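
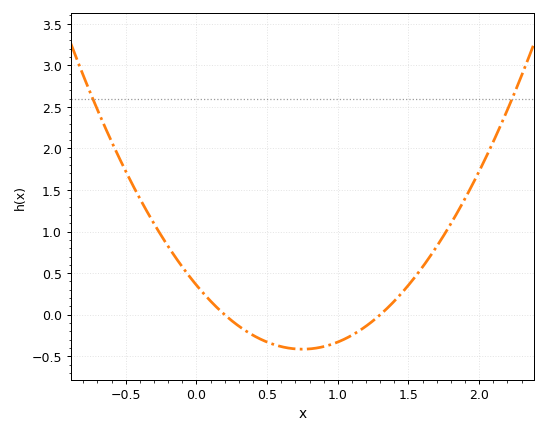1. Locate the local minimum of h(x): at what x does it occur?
0.75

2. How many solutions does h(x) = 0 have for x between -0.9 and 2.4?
2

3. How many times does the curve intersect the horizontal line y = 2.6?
2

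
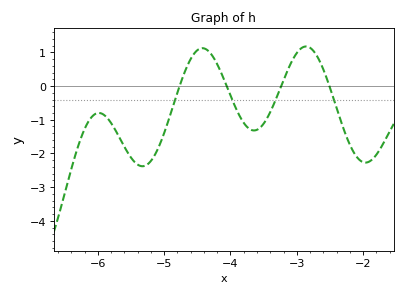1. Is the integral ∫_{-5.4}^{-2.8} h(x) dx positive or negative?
negative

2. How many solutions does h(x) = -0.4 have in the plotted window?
4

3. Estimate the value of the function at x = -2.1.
-2.09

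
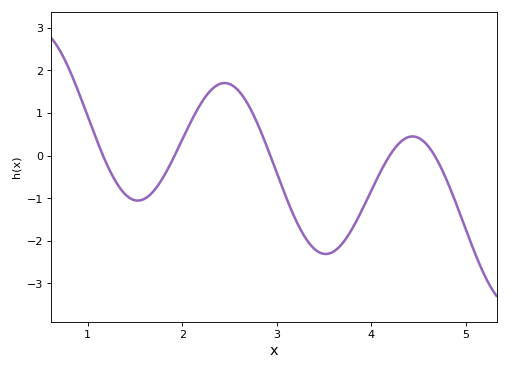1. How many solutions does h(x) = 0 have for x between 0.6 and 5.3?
5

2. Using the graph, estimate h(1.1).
0.331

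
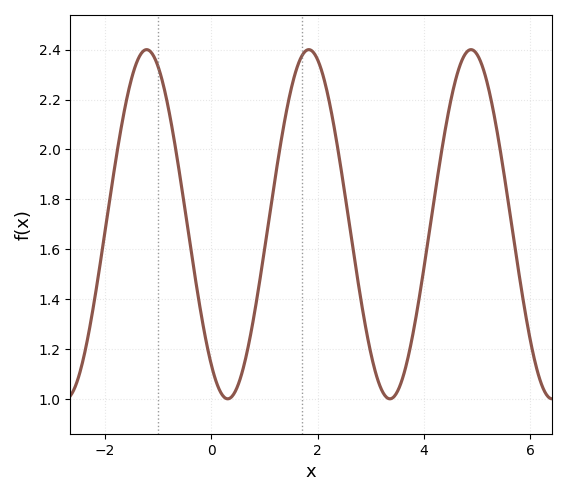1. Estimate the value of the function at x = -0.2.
1.36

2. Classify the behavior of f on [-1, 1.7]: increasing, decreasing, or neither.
neither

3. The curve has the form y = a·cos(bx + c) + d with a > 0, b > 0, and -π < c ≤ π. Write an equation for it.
y = 0.7cos(2.1x + 2.5) + 1.7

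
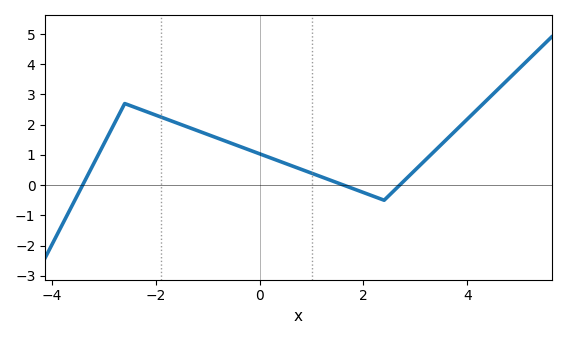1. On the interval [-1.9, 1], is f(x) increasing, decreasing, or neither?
decreasing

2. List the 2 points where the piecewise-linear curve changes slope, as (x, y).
(-2.6, 2.7); (2.4, -0.5)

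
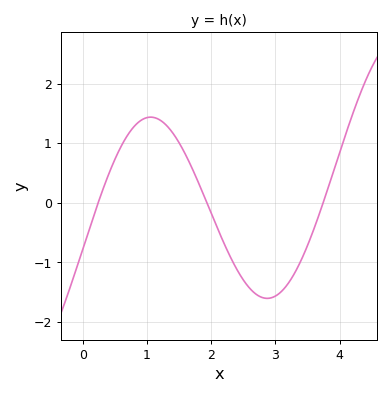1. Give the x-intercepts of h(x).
0.238, 1.93, 3.74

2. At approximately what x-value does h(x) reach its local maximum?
1.06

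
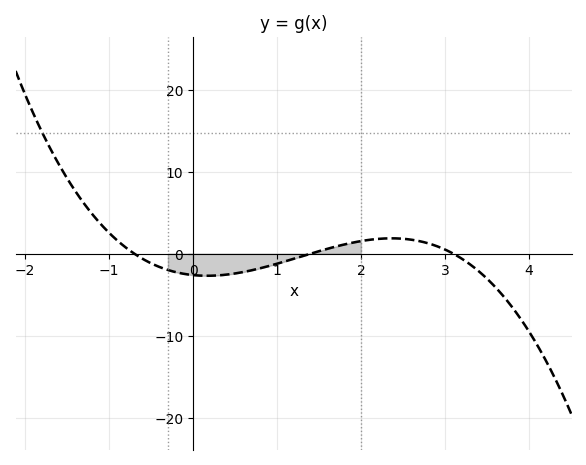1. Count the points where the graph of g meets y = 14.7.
1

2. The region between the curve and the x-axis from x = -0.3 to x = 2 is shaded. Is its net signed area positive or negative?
negative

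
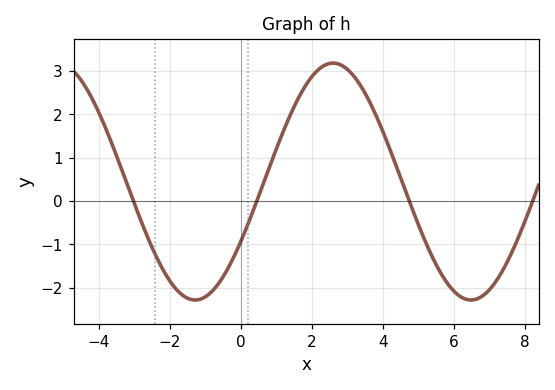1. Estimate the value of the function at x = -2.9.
-0.3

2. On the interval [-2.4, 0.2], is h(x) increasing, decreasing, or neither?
neither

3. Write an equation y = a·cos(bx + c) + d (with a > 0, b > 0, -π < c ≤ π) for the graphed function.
y = 2.73cos(0.81x - 2.1) + 0.45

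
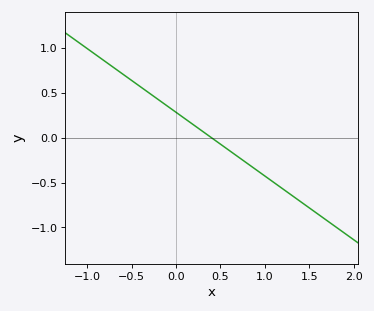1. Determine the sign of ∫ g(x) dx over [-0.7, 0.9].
positive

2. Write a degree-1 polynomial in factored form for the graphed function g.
y = -0.71(x - 0.4)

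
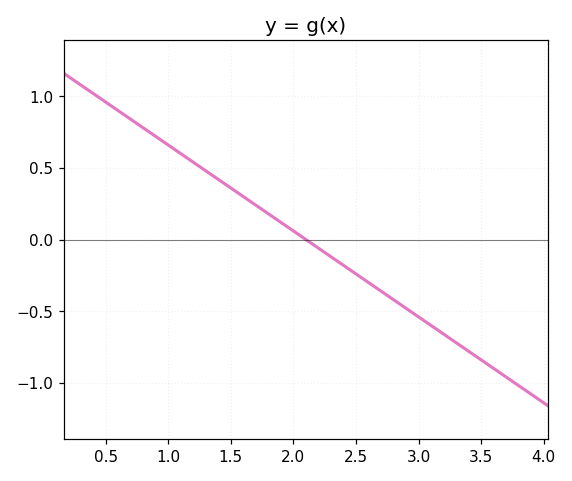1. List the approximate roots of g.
2.1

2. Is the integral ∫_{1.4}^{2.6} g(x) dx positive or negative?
positive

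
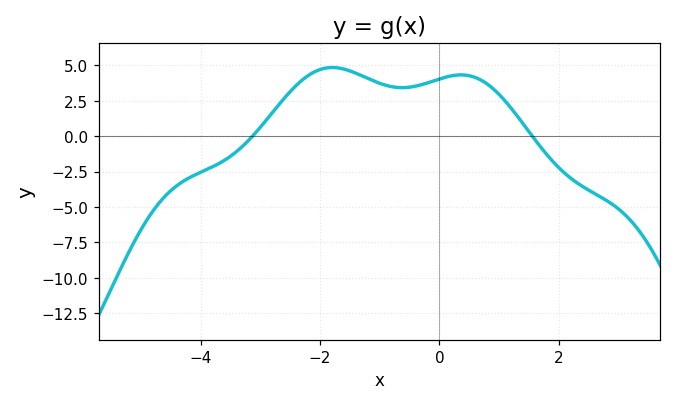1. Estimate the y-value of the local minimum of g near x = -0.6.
3.4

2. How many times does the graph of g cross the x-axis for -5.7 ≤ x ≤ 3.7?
2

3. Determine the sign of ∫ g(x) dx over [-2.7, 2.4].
positive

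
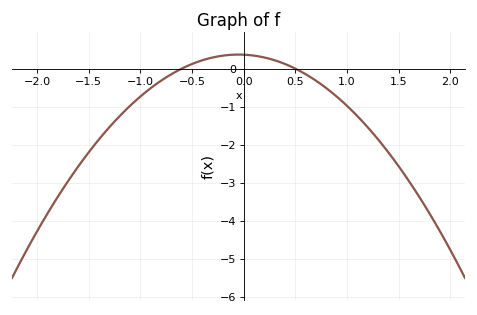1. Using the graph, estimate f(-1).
-0.7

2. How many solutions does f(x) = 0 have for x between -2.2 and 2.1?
2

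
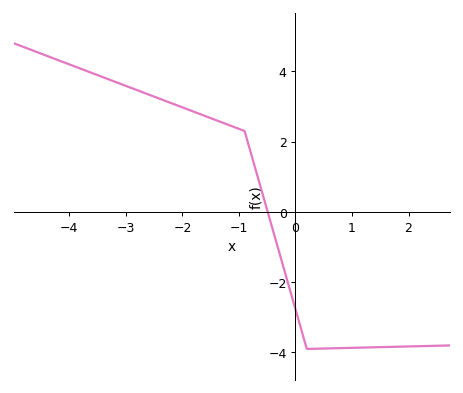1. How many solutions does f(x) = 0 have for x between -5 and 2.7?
1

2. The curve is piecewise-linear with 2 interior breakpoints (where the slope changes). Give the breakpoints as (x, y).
(-0.9, 2.3); (0.2, -3.9)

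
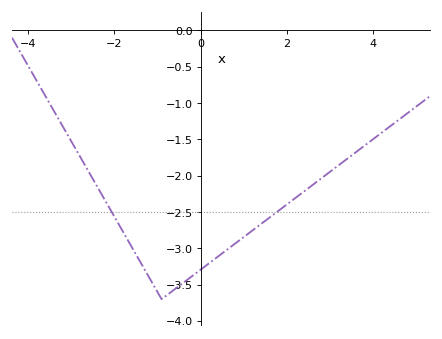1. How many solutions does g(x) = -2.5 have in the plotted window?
2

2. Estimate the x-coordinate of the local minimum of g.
-0.9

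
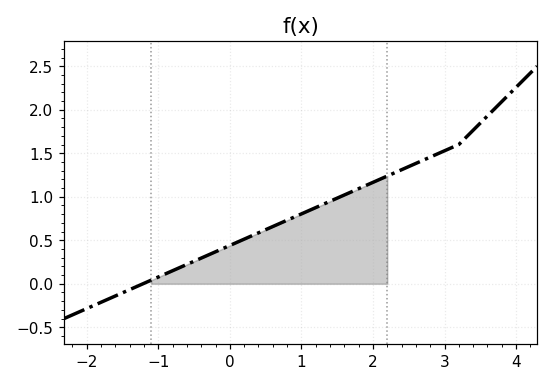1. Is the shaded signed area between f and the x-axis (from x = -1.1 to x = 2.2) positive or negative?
positive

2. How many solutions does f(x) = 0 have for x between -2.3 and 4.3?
1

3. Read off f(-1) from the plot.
0.1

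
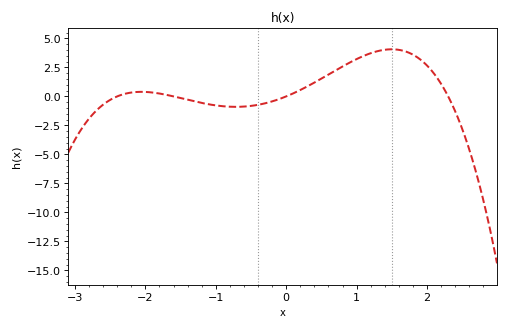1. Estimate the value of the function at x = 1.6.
4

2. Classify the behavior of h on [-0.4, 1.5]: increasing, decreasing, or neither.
increasing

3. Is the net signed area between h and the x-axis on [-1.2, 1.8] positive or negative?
positive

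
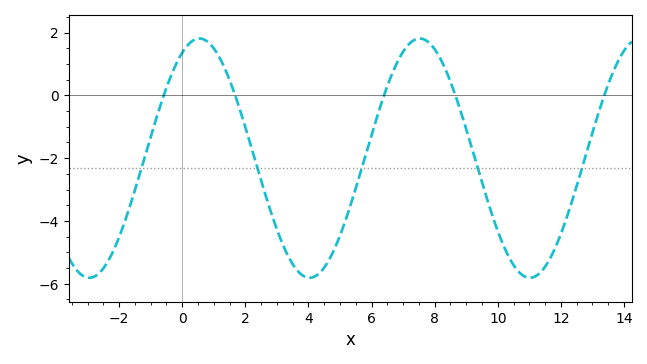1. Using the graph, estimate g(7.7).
1.76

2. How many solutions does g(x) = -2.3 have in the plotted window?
5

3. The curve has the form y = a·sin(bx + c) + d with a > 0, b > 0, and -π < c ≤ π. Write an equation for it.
y = 3.81sin(0.9x + 1.08) - 2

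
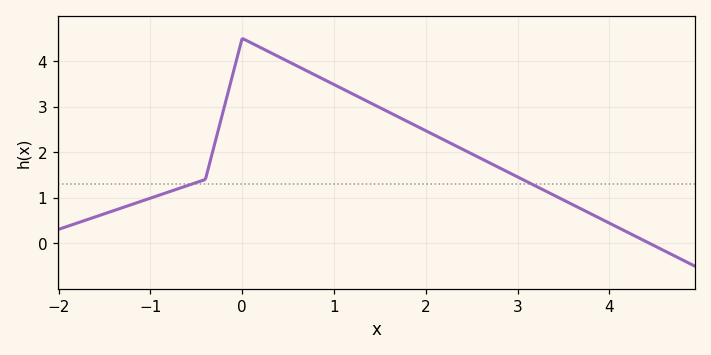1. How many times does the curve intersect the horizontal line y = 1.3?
2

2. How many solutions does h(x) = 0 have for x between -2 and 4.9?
1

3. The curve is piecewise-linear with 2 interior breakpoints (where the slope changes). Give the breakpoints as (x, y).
(-0.4, 1.4); (0, 4.5)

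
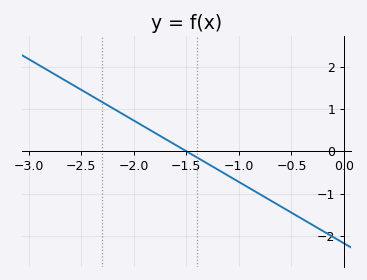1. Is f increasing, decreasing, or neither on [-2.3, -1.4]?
decreasing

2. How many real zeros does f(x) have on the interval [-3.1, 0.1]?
1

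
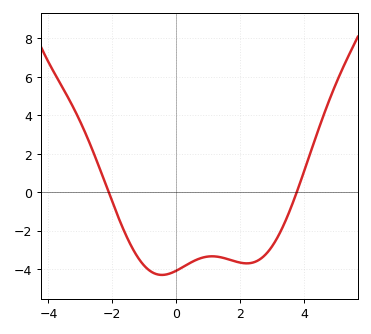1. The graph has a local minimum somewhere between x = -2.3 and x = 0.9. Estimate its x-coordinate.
-0.4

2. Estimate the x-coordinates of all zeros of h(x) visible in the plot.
-2.2, 3.8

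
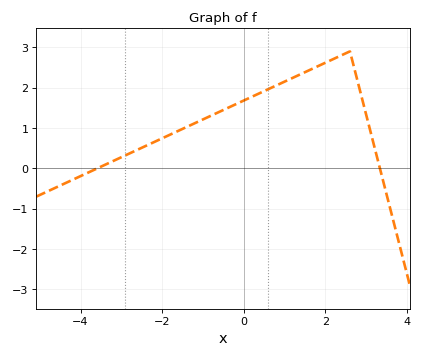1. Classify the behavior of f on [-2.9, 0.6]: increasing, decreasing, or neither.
increasing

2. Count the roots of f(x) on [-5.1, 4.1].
2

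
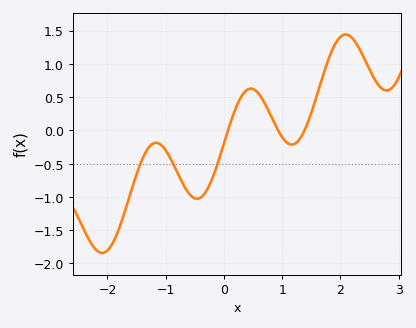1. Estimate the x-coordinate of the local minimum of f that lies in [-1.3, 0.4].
-0.5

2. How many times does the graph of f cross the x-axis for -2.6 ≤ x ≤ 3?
3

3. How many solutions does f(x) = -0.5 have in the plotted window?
3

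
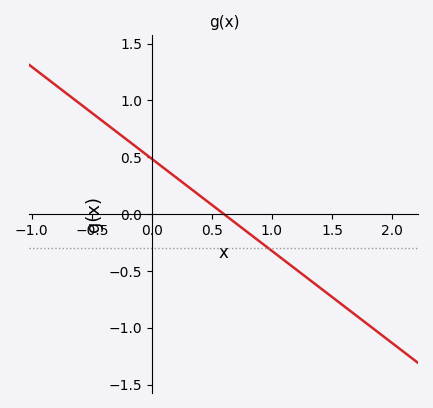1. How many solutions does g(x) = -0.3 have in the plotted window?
1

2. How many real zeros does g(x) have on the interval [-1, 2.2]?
1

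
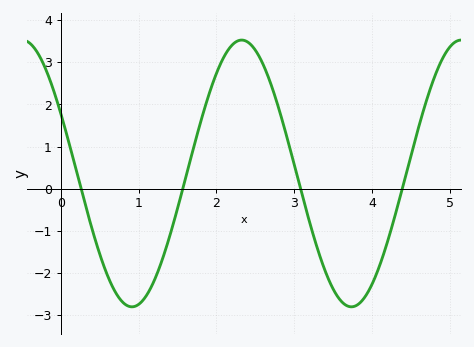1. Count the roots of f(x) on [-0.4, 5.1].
4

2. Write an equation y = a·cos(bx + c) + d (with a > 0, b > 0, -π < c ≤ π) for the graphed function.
y = 3.17cos(2.2x + 1.1) + 0.36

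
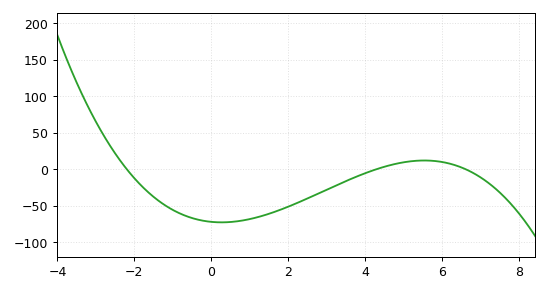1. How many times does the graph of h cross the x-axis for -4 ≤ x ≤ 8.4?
3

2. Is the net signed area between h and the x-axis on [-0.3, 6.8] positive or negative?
negative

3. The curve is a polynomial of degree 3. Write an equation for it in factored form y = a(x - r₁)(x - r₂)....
y = -1.16(x + 2.2)(x - 4.3)(x - 6.6)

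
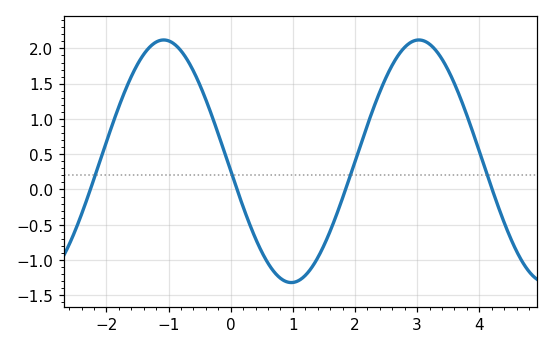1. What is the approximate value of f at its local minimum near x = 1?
-1.3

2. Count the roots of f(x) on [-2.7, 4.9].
4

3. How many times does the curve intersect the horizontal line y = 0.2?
4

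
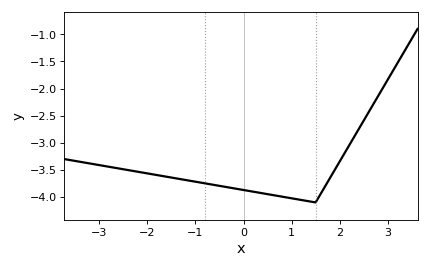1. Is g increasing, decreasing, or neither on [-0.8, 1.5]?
decreasing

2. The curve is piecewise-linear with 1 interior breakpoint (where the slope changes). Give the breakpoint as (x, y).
(1.5, -4.1)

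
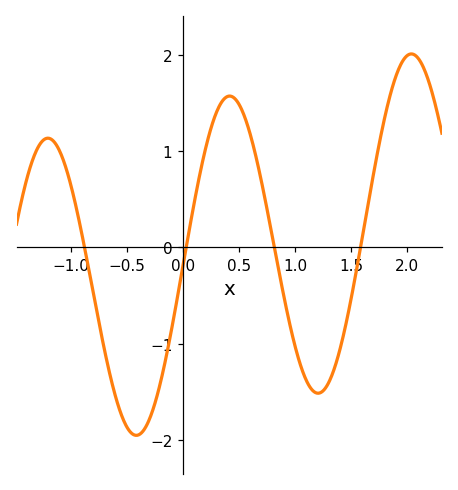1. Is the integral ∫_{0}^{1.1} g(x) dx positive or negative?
positive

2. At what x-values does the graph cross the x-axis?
-0.877, 0.028, 0.815, 1.58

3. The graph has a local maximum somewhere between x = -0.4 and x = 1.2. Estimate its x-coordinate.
0.416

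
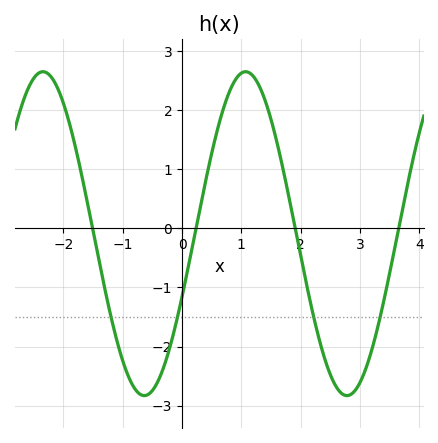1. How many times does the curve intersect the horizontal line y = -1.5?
4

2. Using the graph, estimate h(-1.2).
-1.48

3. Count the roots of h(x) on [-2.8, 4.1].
4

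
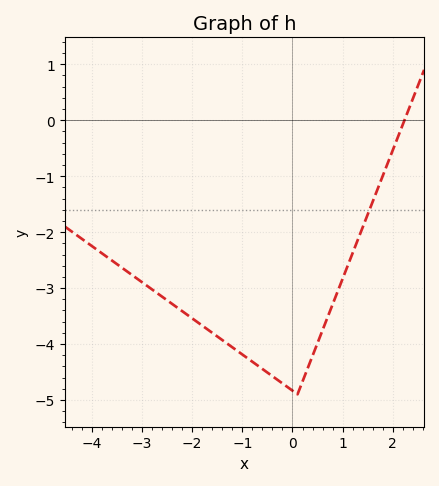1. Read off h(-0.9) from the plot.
-4.3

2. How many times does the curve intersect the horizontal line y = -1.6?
1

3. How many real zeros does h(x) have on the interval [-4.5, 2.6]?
1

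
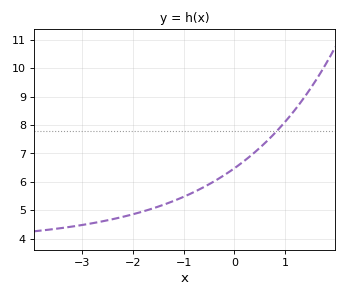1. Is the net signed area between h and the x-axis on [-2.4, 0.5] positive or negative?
positive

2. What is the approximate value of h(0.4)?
7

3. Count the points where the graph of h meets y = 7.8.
1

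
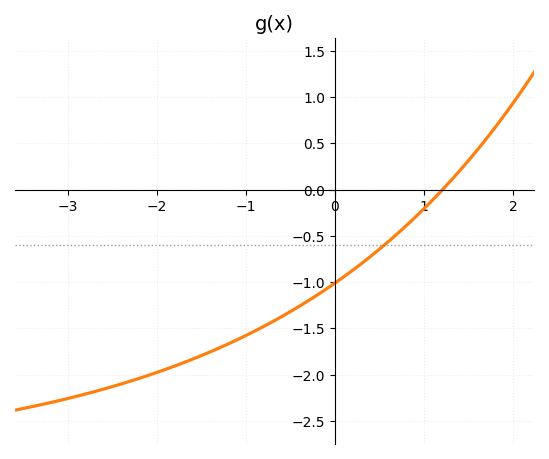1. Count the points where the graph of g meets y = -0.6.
1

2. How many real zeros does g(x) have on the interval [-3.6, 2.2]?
1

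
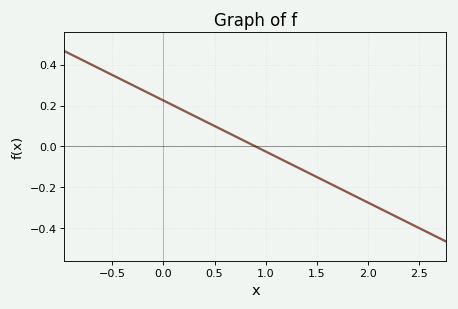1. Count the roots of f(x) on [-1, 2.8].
1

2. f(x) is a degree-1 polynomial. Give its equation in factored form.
y = -0.25(x - 0.9)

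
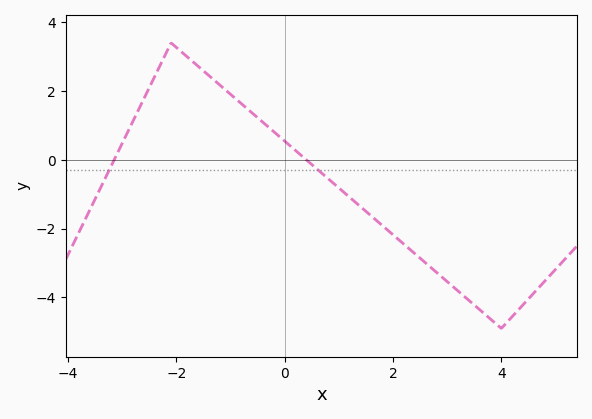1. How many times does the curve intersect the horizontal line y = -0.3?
2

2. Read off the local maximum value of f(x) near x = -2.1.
3.4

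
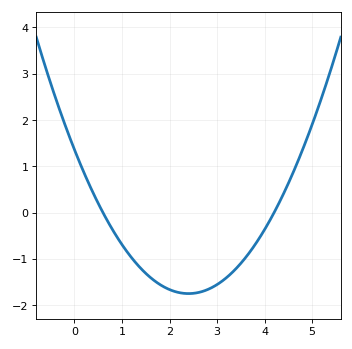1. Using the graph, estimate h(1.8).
-1.56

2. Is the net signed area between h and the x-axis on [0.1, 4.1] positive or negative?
negative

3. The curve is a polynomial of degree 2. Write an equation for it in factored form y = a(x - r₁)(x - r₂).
y = 0.54(x - 0.6)(x - 4.2)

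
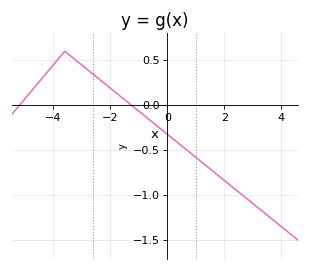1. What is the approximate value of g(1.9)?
-0.81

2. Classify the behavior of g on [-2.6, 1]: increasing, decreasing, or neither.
decreasing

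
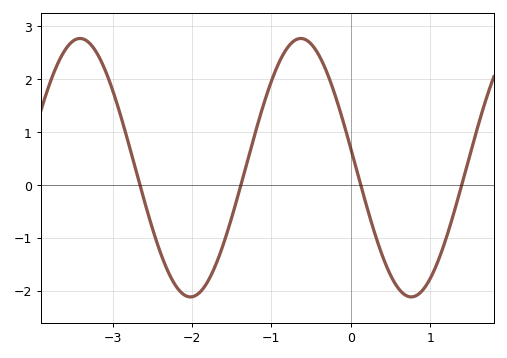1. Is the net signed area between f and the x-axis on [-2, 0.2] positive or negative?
positive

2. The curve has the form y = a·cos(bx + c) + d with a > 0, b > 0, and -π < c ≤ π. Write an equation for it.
y = 2.44cos(2.3x + 1.4) + 0.32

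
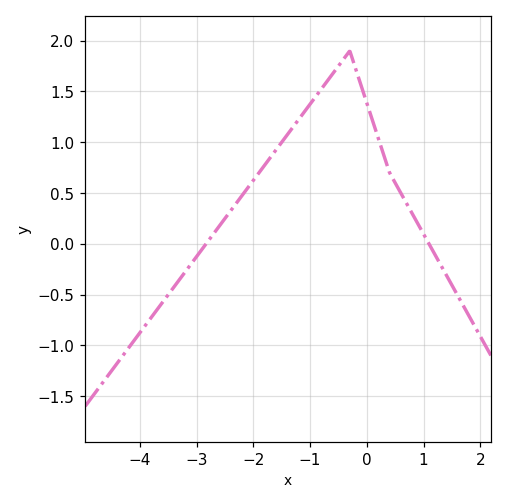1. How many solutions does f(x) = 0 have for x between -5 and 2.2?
2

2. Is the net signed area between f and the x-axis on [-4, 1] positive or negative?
positive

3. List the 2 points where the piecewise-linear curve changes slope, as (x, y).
(-0.3, 1.9); (0.4, 0.7)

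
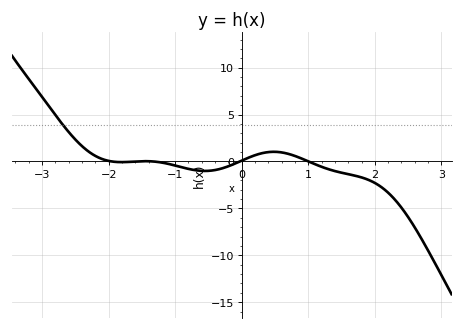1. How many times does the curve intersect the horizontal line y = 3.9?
1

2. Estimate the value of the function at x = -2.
0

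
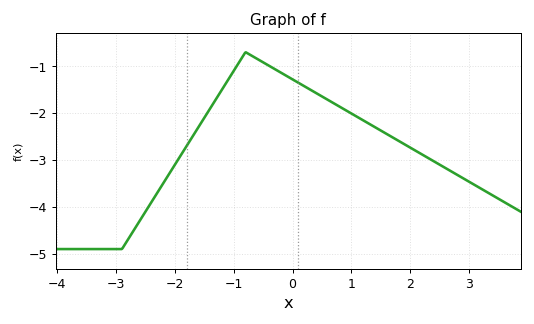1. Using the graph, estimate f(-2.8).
-4.7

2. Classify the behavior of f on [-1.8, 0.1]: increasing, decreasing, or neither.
neither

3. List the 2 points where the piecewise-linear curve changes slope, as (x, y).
(-2.9, -4.9); (-0.8, -0.7)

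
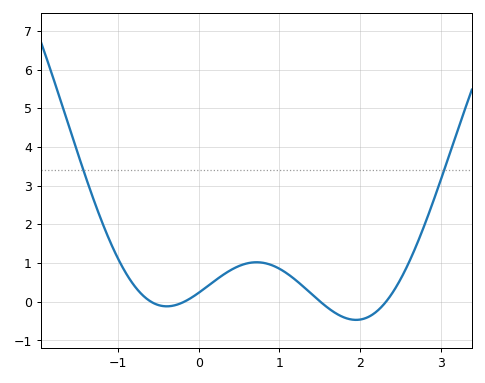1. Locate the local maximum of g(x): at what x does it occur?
0.718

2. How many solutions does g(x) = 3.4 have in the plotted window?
2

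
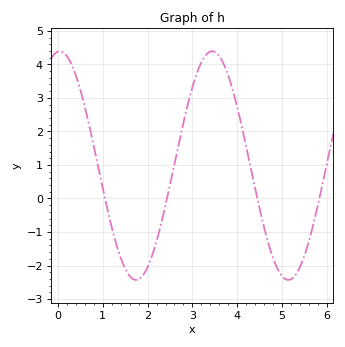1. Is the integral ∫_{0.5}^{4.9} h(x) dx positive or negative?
positive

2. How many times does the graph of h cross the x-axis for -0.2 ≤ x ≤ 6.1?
4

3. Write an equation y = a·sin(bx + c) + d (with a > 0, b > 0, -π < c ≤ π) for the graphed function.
y = 3.41sin(1.9x + 1.5) + 0.98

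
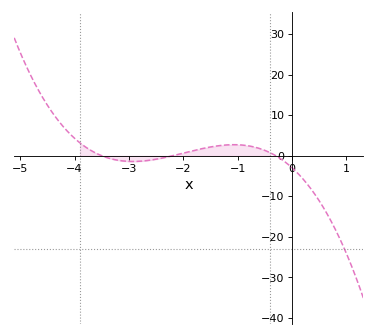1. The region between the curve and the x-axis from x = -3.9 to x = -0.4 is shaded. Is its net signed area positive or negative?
positive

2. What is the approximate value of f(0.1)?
-4.27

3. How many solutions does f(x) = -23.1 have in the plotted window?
1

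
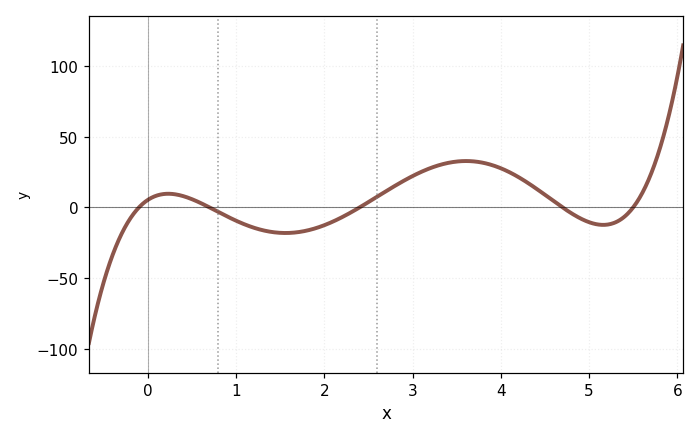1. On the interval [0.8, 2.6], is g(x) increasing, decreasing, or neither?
neither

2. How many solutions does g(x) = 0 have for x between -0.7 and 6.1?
5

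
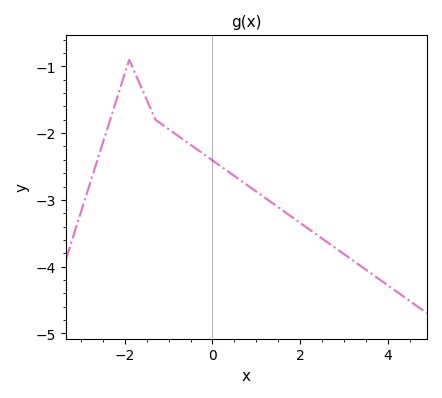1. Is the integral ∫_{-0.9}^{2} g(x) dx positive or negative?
negative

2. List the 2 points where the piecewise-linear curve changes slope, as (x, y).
(-1.9, -0.9); (-1.3, -1.8)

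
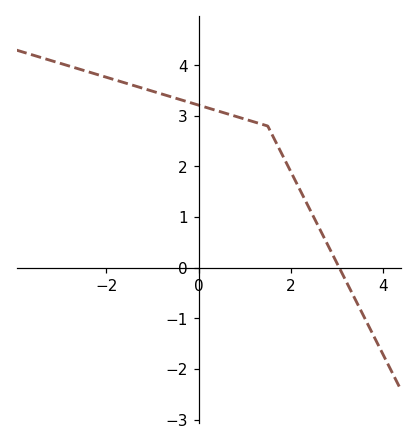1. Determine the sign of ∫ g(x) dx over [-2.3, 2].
positive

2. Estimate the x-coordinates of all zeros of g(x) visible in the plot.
3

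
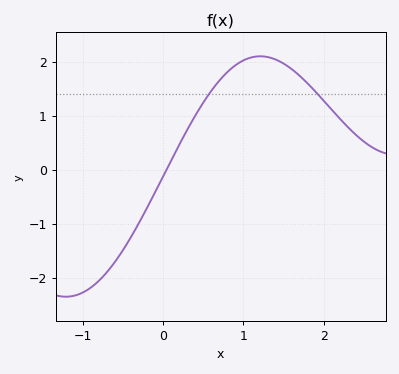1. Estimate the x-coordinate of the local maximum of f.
1.21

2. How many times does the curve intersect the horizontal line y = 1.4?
2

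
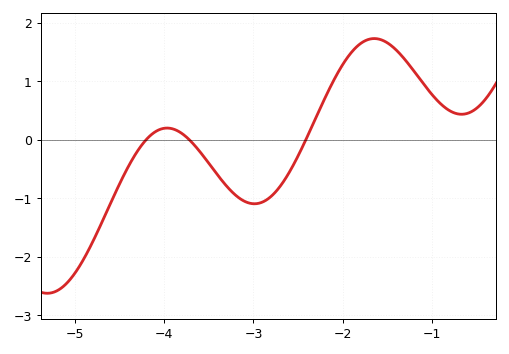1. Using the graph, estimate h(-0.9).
0.6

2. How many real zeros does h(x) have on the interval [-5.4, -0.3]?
3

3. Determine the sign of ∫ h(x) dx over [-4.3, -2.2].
negative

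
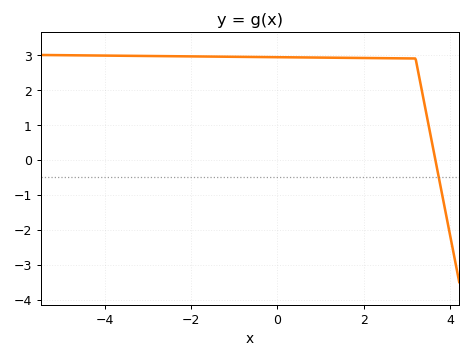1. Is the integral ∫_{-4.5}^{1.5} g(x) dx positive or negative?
positive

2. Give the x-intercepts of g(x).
3.66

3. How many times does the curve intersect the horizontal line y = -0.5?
1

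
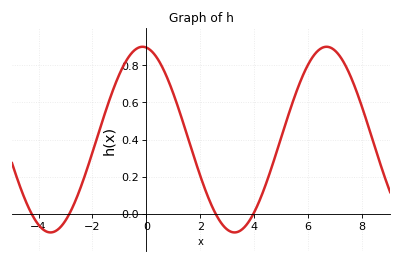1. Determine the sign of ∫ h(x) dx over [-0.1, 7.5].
positive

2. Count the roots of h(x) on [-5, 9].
4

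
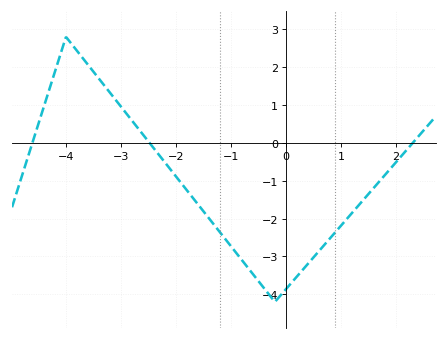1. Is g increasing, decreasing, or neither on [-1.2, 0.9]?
neither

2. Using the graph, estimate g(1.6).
-1.19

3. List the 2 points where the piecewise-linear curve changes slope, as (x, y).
(-4, 2.8); (-0.2, -4.2)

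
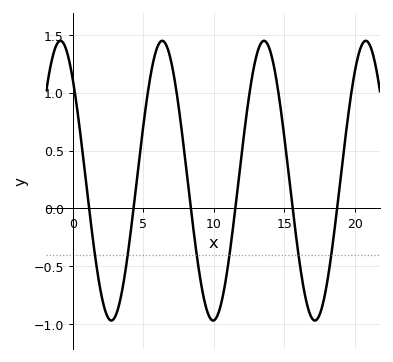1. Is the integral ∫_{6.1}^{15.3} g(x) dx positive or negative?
positive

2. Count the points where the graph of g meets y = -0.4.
6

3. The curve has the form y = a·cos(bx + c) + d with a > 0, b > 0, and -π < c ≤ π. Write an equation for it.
y = 1.21cos(0.87x + 0.76) + 0.24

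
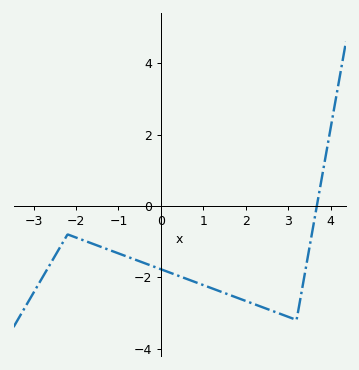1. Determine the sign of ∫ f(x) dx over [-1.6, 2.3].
negative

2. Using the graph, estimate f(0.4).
-2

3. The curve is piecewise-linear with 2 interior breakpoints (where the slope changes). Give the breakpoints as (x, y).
(-2.2, -0.8); (3.2, -3.2)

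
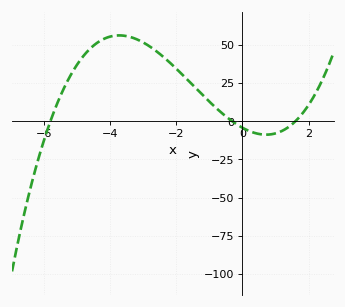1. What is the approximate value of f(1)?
-7.9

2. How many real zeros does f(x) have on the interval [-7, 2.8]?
3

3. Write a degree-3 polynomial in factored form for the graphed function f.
y = 1.49(x + 5.8)(x + 0.3)(x - 1.6)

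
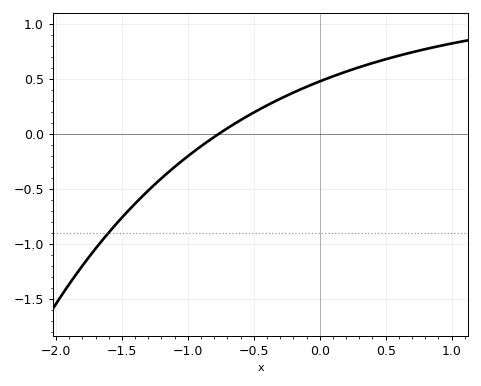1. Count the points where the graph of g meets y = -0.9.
1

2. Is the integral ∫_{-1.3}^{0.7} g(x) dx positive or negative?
positive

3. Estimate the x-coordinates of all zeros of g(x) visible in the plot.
-0.75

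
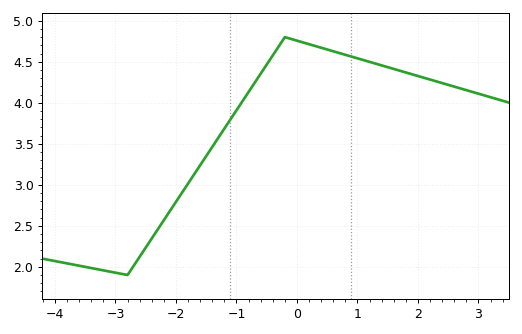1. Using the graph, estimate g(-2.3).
2.46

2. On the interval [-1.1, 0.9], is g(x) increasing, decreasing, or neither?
neither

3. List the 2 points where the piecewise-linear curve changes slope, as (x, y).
(-2.8, 1.9); (-0.2, 4.8)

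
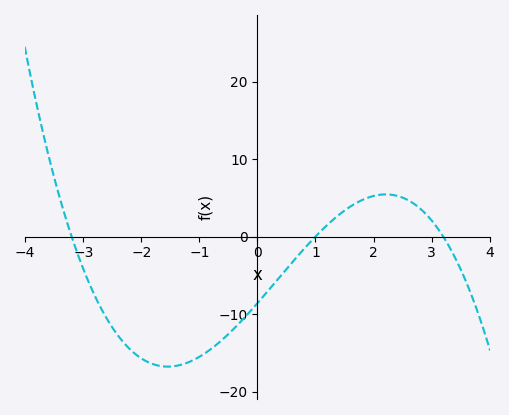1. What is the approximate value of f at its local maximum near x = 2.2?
5.44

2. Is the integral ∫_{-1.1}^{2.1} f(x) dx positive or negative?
negative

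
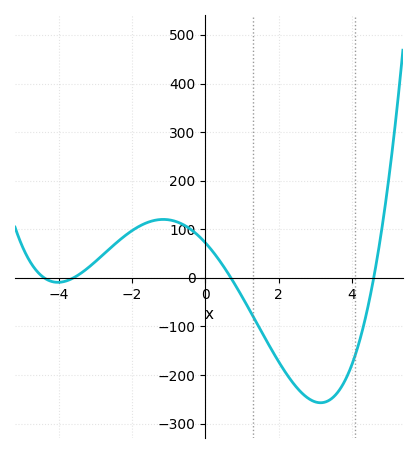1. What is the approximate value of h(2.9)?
-250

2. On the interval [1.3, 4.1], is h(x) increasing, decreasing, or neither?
neither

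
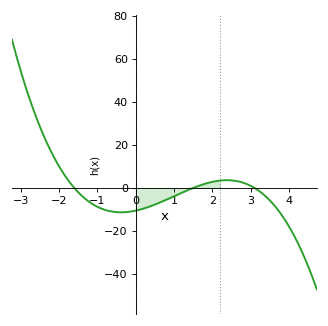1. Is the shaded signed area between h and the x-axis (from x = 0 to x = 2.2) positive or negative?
negative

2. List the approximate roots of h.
-1.6, 1.4, 3.2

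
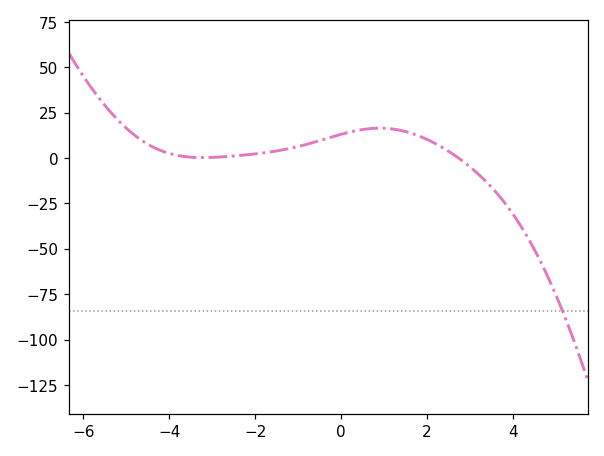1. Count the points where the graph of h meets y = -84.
1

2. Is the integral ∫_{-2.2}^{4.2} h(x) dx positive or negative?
positive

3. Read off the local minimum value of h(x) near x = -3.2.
0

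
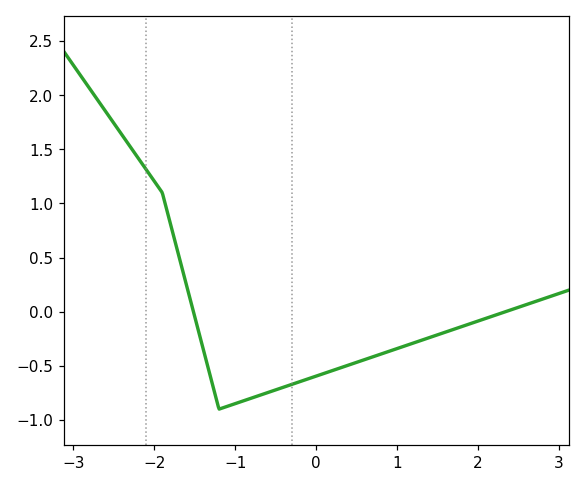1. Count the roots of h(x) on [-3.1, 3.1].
2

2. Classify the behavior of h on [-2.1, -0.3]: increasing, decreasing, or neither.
neither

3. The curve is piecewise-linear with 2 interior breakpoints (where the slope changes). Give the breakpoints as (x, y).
(-1.9, 1.1); (-1.2, -0.9)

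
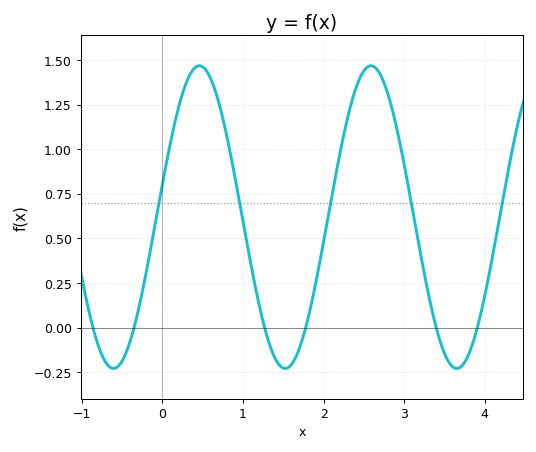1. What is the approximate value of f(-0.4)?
-0.076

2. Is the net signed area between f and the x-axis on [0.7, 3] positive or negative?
positive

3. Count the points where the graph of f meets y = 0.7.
5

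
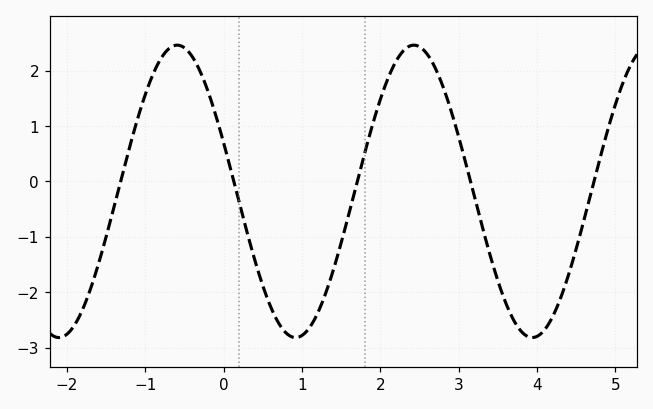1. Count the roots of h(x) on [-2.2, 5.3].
5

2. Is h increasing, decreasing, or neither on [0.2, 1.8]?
neither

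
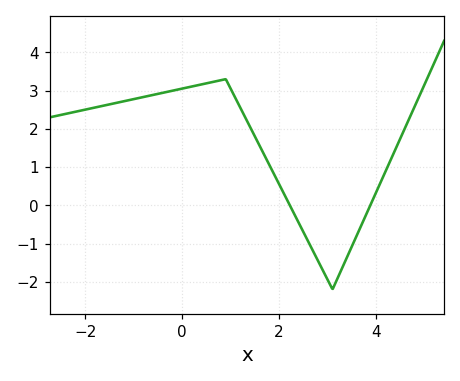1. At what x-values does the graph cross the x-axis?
2.22, 3.88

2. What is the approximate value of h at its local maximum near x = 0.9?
3.3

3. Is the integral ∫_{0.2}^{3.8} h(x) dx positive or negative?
positive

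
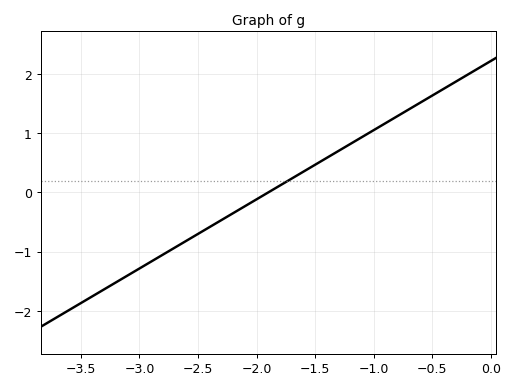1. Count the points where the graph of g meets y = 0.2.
1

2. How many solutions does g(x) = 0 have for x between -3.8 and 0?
1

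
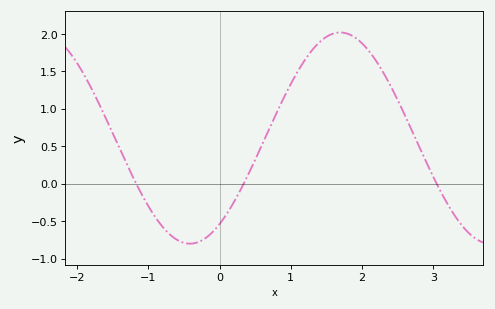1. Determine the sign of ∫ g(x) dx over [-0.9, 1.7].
positive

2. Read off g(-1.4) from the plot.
0.45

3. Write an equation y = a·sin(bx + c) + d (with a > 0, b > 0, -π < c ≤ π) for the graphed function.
y = 1.41sin(1.5x - 0.95) + 0.61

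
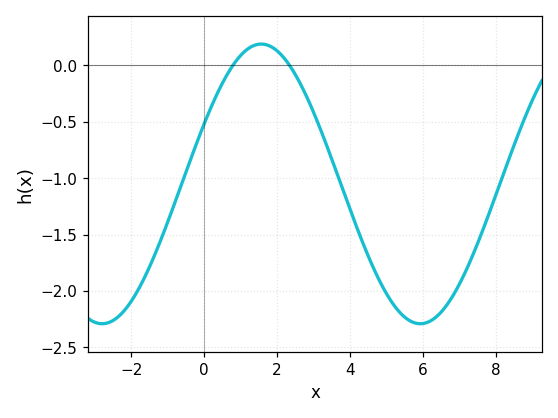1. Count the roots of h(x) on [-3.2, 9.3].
2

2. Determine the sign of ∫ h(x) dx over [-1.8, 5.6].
negative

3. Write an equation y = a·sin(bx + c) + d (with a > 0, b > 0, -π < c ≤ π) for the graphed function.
y = 1.24sin(0.72x + 0.442) - 1.05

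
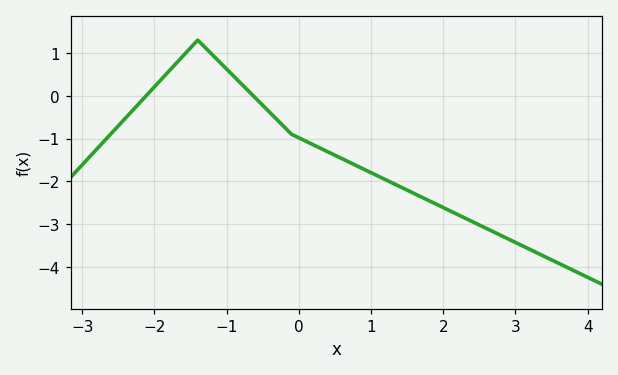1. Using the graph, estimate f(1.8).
-2.4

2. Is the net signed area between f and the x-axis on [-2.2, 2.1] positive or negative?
negative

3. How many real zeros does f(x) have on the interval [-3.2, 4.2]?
2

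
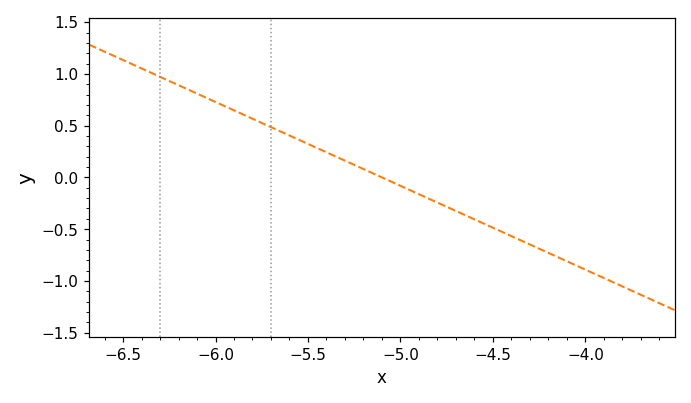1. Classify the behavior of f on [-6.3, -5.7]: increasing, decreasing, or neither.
decreasing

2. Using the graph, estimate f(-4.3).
-0.65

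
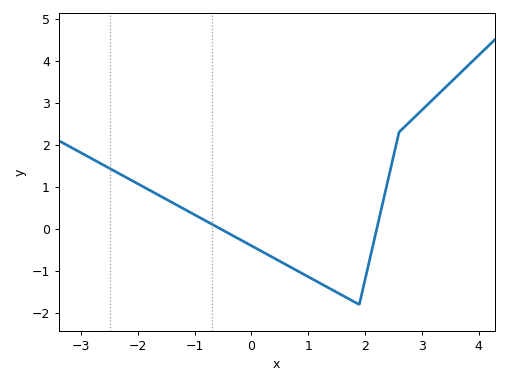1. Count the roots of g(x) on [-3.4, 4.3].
2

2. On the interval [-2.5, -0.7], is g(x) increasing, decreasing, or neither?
decreasing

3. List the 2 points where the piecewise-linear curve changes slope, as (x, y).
(1.9, -1.8); (2.6, 2.3)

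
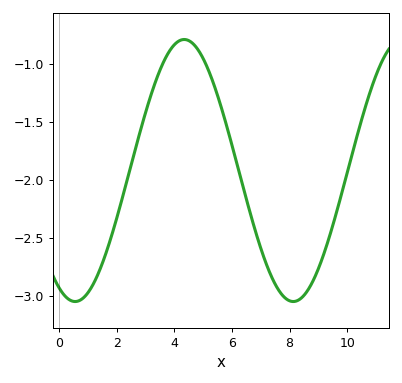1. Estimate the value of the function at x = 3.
-1.42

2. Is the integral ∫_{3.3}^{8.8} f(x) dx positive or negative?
negative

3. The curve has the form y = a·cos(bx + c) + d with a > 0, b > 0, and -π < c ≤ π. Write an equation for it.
y = 1.13cos(0.83x + 2.68) - 1.92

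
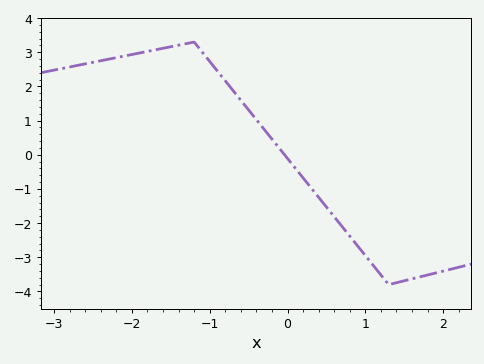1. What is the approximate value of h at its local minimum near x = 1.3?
-3.8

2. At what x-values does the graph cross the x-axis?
-0.038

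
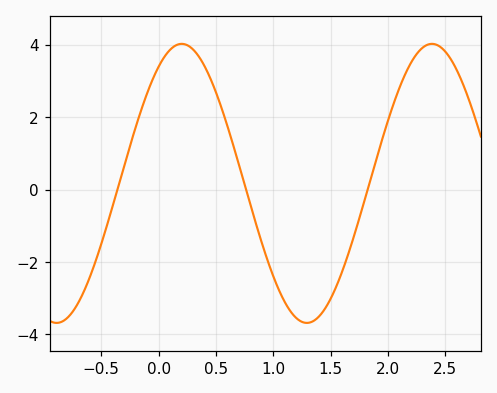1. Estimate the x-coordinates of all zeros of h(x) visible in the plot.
-0.36, 0.762, 1.82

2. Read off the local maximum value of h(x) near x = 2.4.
4.02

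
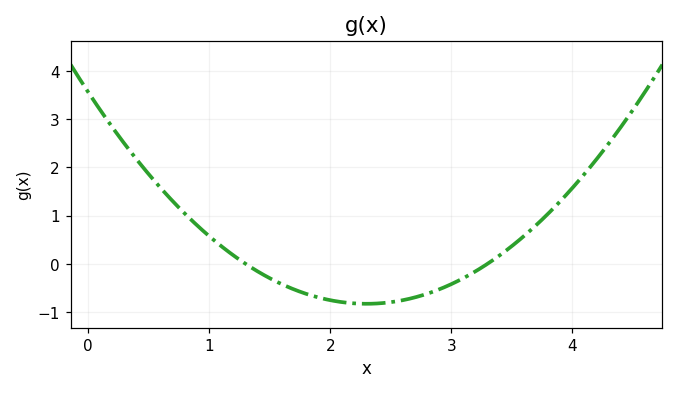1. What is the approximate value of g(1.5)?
-0.299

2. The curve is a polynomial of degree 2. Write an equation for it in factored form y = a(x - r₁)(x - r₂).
y = 0.83(x - 1.3)(x - 3.3)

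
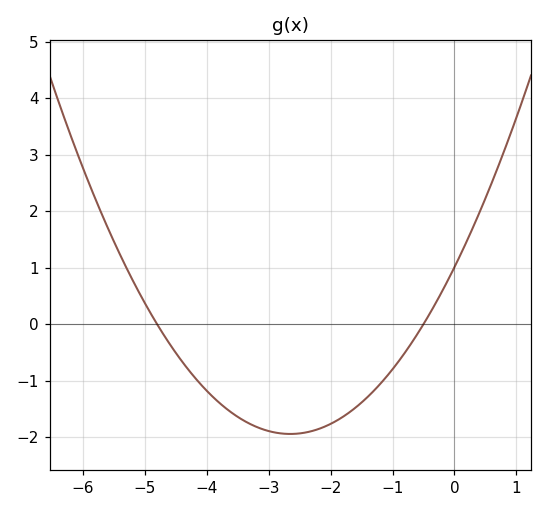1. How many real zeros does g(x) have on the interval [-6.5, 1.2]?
2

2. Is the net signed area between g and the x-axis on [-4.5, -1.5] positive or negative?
negative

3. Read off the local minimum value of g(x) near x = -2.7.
-1.94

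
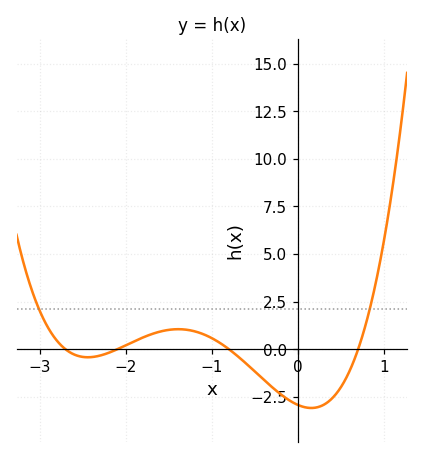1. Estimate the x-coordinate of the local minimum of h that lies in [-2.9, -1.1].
-2.44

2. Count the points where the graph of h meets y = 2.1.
2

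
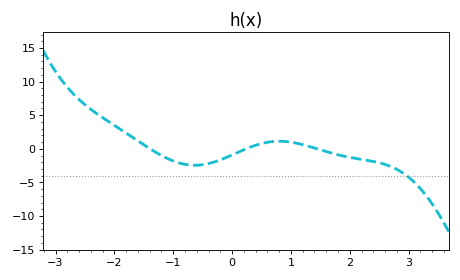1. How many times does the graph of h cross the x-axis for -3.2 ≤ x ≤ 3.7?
3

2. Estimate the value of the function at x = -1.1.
-1.5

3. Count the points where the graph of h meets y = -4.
1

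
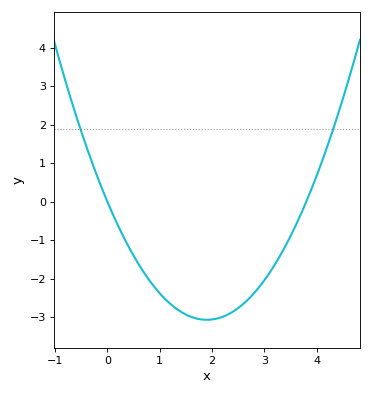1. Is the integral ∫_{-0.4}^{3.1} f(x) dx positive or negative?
negative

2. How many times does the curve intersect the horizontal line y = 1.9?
2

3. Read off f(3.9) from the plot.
0.3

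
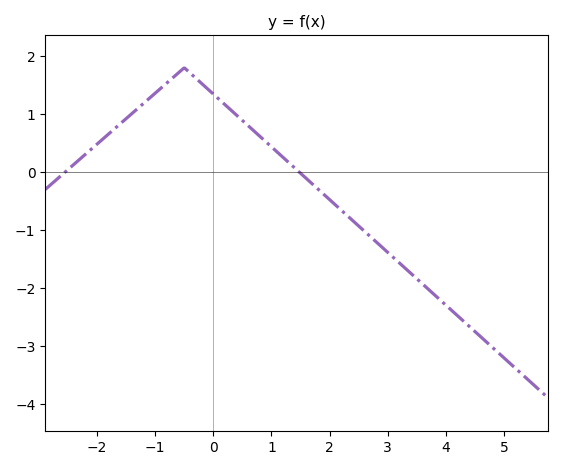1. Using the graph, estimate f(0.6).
0.799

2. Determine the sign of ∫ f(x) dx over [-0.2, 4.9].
negative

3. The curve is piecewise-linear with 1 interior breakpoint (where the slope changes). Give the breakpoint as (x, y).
(-0.5, 1.8)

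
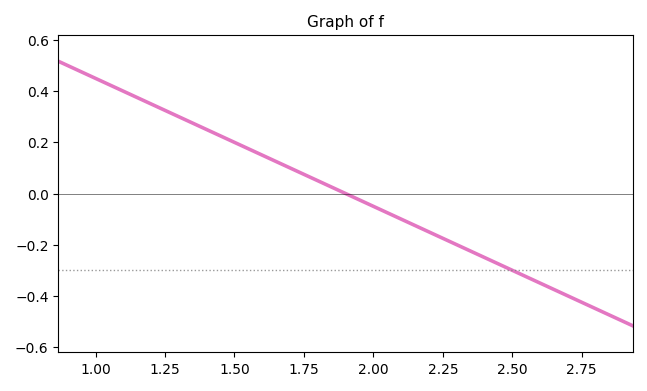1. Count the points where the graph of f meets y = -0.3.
1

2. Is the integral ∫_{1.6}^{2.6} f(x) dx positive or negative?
negative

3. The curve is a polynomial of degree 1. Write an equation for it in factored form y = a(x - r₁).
y = -0.5(x - 1.9)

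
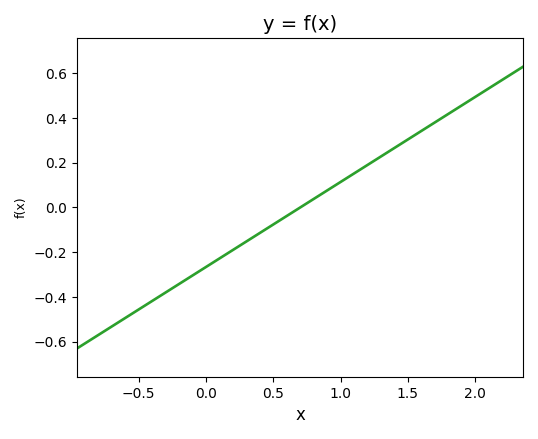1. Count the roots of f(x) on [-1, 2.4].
1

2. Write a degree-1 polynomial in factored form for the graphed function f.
y = 0.38(x - 0.7)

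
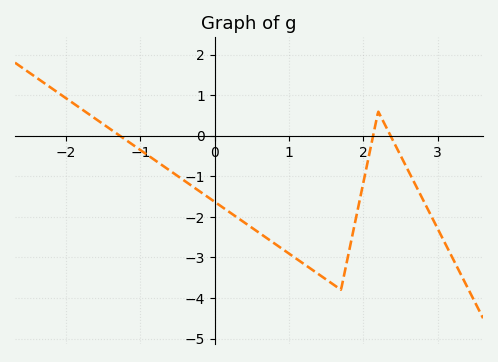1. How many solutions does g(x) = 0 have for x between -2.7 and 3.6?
3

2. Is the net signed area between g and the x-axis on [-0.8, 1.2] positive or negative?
negative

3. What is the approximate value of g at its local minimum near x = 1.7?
-3.8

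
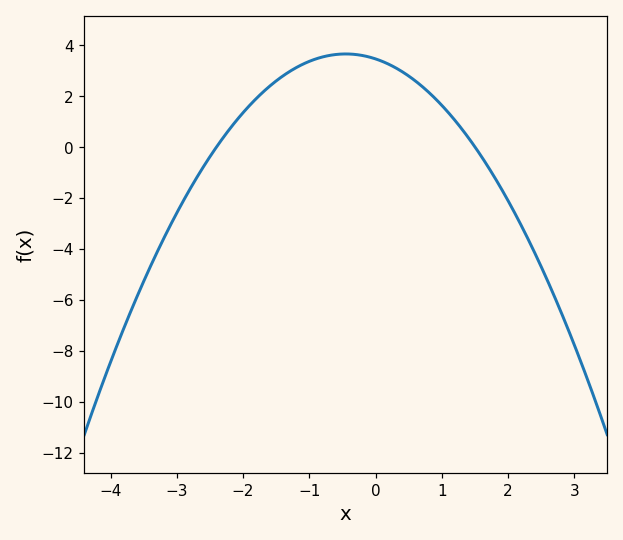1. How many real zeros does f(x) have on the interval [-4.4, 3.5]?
2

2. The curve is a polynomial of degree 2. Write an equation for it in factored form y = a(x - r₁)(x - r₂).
y = -0.96(x + 2.4)(x - 1.5)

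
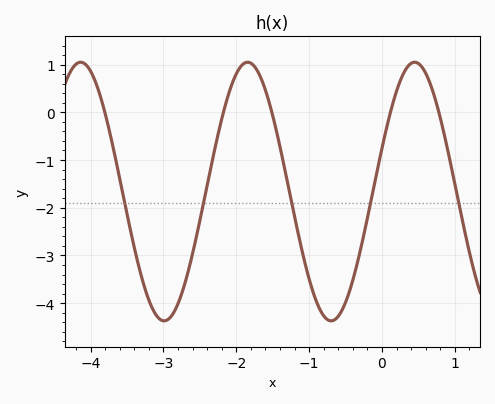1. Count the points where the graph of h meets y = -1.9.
5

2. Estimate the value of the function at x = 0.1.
-0.095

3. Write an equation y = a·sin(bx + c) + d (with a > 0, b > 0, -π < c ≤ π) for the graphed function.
y = 2.71sin(2.74x + 0.342) - 1.66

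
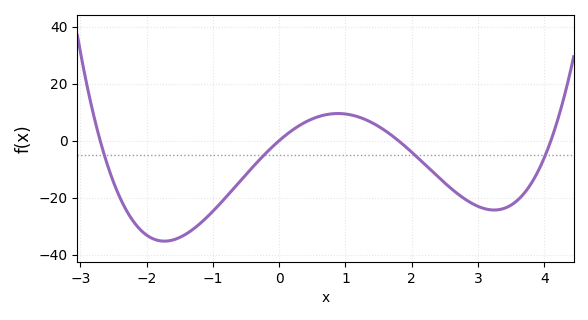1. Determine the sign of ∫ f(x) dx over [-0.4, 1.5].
positive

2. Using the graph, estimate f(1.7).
1.83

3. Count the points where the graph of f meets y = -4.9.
4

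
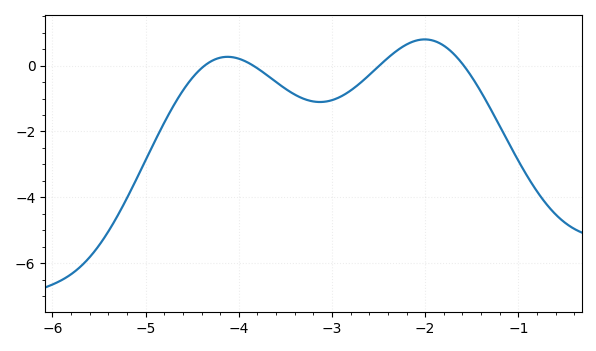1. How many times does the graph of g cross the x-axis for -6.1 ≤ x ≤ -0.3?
4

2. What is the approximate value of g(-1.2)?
-1.83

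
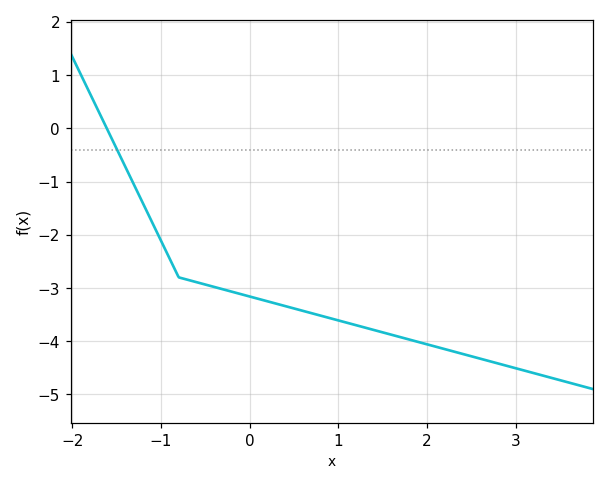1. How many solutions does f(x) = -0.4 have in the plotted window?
1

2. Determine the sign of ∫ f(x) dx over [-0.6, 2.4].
negative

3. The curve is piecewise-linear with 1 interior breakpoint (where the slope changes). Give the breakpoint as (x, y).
(-0.8, -2.8)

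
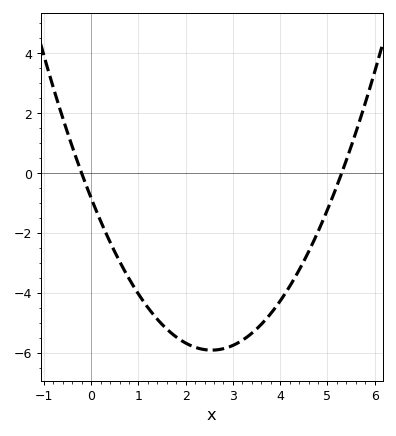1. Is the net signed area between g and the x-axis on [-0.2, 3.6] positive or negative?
negative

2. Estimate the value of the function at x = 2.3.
-5.85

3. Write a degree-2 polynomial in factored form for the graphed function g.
y = 0.78(x + 0.2)(x - 5.3)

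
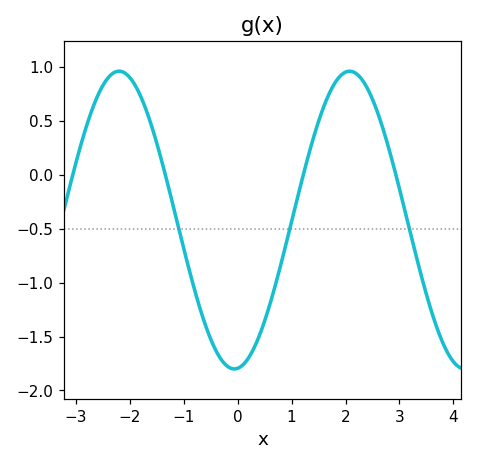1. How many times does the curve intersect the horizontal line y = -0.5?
3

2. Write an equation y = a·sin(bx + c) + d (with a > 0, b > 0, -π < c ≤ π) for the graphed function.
y = 1.38sin(1.5x - 1.5) - 0.42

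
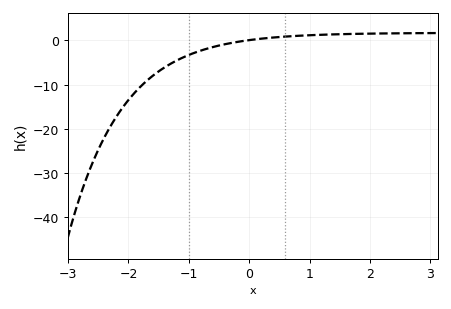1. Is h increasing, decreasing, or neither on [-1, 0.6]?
increasing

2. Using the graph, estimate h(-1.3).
-5.28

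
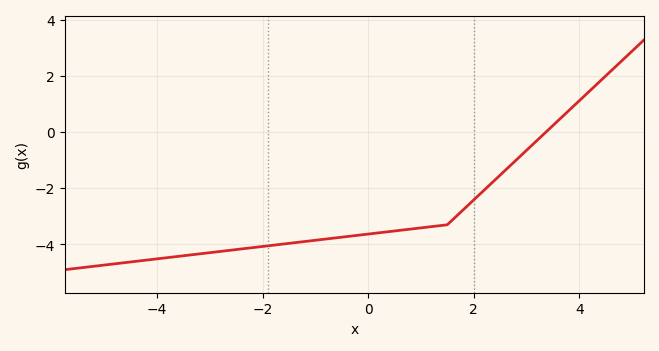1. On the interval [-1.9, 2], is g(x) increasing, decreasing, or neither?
increasing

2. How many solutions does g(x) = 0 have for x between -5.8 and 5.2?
1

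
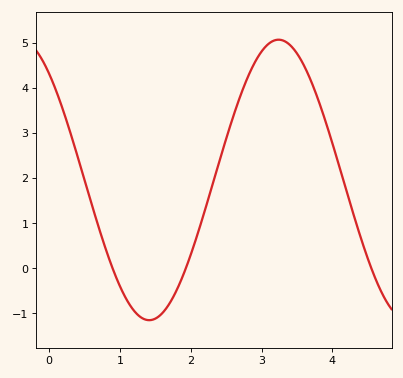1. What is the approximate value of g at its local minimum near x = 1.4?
-1.1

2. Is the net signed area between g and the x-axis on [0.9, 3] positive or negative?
positive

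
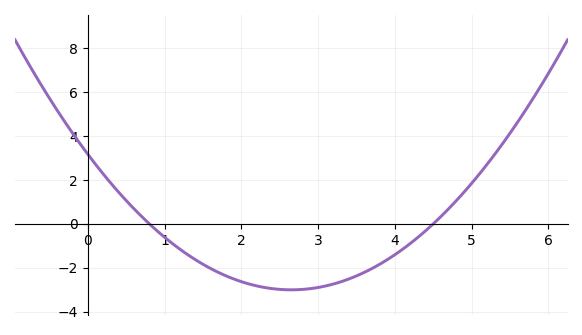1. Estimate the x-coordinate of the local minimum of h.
2.7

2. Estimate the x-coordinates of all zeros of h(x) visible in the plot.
0.8, 4.5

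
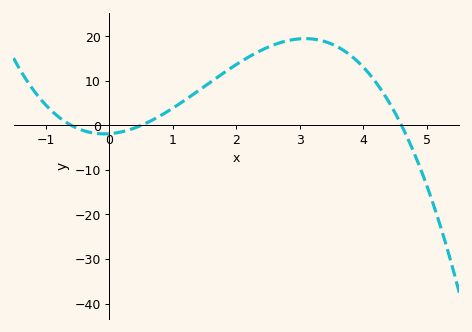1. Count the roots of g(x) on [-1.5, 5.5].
3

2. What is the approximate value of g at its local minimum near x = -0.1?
-1.91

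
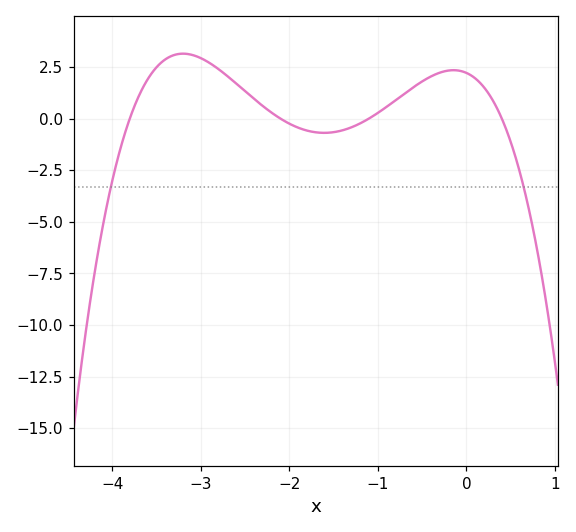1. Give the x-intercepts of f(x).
-3.8, -2.1, -1.1, 0.4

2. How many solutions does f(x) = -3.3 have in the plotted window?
2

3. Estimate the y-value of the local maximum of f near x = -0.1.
2.5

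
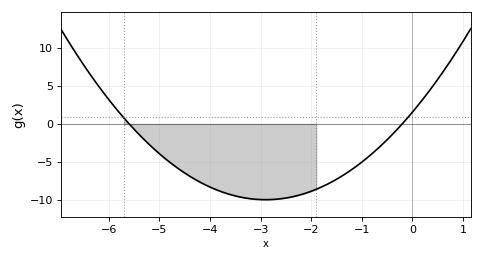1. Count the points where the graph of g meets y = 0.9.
2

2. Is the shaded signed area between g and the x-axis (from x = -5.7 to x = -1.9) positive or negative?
negative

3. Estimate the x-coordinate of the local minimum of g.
-2.8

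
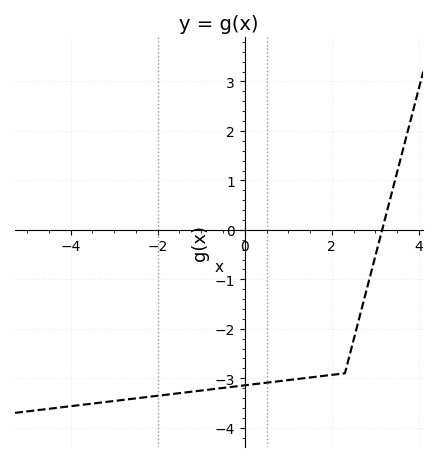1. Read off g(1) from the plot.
-3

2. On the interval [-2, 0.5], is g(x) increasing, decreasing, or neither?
increasing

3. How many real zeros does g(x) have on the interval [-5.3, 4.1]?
1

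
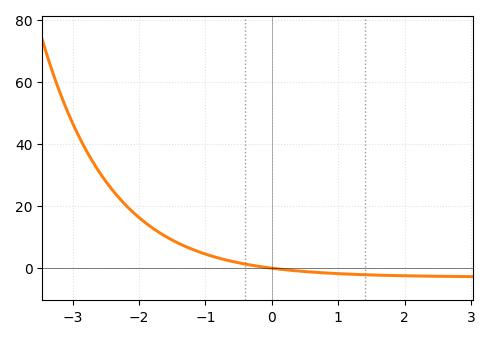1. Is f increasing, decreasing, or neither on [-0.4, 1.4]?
decreasing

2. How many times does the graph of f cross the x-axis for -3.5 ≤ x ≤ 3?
1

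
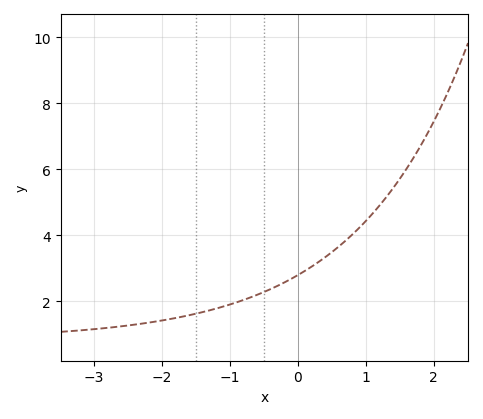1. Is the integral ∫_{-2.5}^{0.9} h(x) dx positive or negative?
positive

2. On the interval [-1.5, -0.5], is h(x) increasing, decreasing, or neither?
increasing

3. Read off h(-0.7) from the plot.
2.2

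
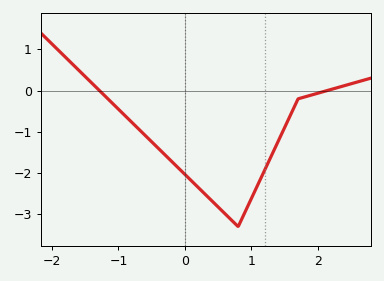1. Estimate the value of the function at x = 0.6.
-2.98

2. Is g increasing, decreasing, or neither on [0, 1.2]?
neither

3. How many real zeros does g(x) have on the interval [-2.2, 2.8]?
2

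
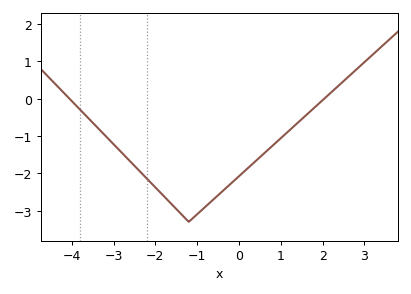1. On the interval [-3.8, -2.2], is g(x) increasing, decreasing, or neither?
decreasing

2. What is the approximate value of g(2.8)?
0.775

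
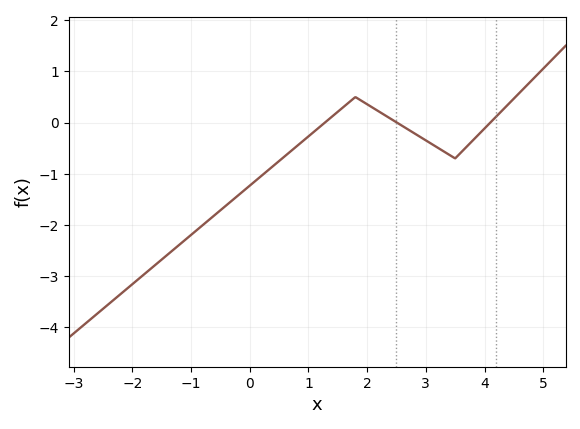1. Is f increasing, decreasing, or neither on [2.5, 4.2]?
neither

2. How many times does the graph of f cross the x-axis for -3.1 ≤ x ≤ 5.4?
3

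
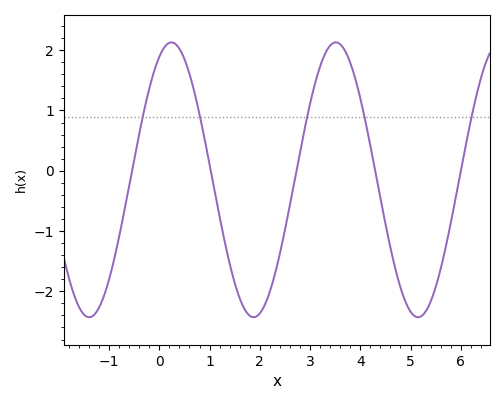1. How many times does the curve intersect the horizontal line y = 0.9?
5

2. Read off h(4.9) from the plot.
-2.2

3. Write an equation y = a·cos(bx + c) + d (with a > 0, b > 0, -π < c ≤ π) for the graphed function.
y = 2.28cos(1.9x - 0.46) - 0.15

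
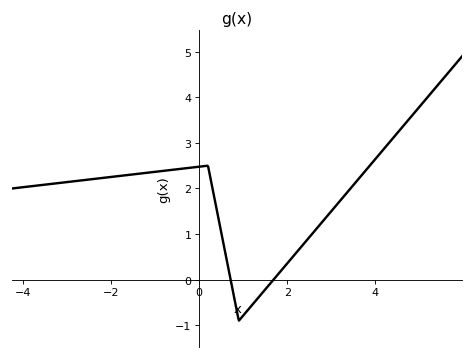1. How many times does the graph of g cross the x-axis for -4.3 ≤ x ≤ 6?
2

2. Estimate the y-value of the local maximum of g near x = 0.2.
2.5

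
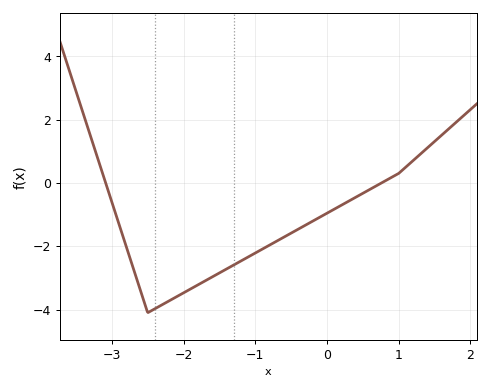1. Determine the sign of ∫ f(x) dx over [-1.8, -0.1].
negative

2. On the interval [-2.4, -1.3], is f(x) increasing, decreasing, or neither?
increasing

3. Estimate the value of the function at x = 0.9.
0.2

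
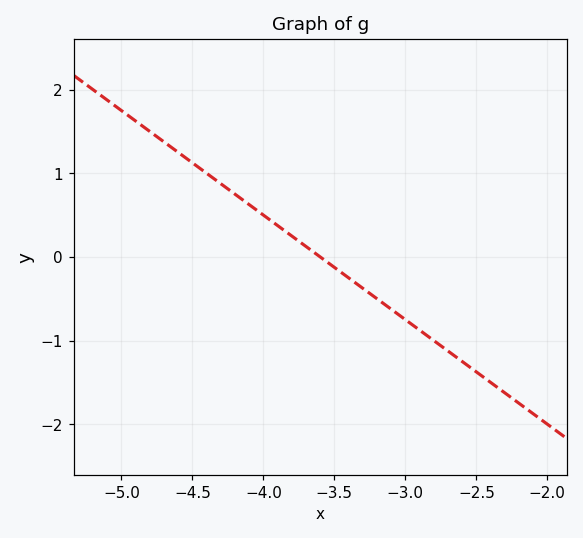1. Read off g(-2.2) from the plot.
-1.75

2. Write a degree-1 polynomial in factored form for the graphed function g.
y = -1.25(x + 3.6)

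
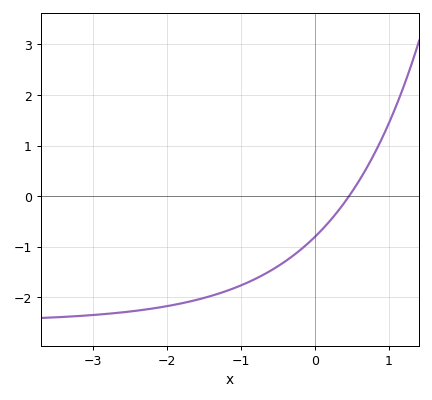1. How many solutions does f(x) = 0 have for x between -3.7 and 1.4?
1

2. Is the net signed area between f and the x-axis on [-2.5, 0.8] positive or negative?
negative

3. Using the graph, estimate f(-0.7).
-1.6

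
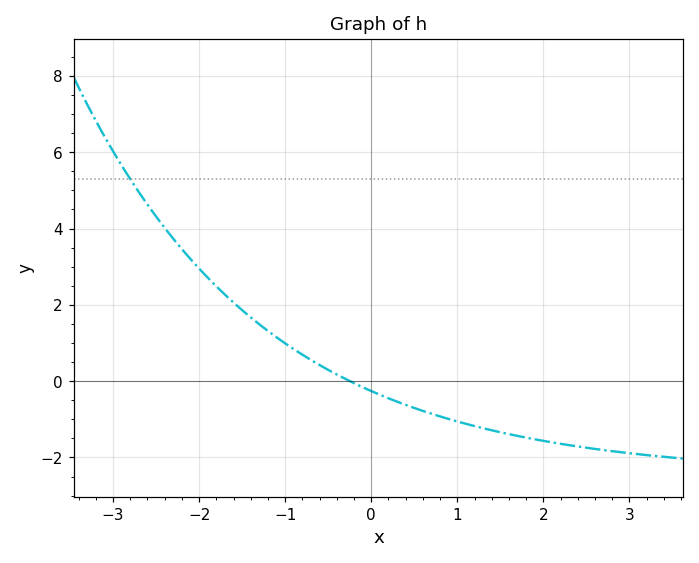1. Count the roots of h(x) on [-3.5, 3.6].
1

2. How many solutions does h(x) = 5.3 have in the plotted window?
1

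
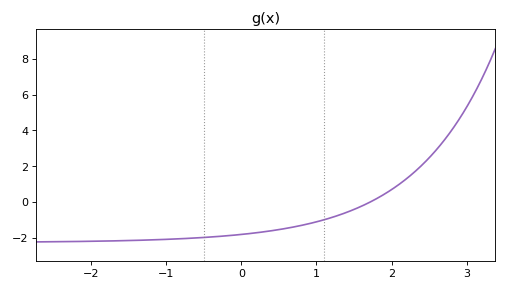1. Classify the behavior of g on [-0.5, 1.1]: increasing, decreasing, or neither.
increasing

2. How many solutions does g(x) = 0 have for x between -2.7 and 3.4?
1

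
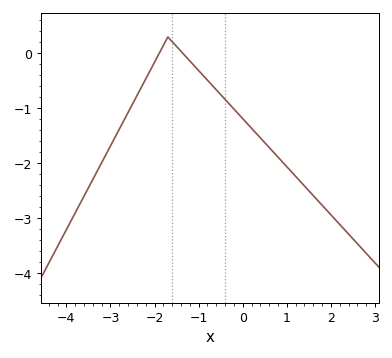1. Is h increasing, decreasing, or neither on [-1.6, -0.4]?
decreasing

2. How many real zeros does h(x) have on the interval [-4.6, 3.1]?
2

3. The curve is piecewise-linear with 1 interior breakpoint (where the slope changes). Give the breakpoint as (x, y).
(-1.7, 0.3)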